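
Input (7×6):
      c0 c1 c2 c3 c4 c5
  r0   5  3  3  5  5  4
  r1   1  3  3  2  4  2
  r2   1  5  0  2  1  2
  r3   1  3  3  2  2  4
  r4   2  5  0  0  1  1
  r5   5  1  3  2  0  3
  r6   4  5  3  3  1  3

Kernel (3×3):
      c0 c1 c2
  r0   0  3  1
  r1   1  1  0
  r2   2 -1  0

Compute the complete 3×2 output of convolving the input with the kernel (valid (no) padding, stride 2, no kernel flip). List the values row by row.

Output[0,0]: The receptive field on the input at this output position is [5 3 3 / 1 3 3 / 1 5 0]. Elementwise product with the kernel and sum: 3·3 + 3·1 + 1·1 + 3·1 + 1·2 + 5·-1.

13 23
18 12
24 9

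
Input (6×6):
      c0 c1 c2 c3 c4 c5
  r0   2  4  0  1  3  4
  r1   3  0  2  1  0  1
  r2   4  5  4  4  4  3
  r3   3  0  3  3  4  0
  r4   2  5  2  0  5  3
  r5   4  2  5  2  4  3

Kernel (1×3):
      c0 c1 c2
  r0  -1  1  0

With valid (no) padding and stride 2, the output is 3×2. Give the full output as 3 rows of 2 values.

2 1
1 0
3 -2

Output[0,0]: The receptive field on the input at this output position is [2 4 0]. Elementwise product with the kernel and sum: 2·-1 + 4·1.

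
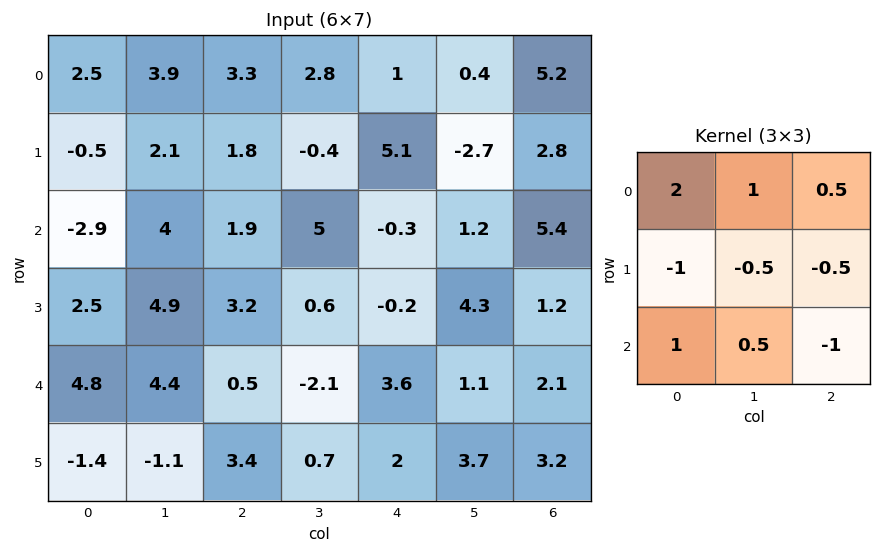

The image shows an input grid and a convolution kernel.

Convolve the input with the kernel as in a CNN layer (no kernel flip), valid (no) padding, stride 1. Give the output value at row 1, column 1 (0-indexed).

4.25

The receptive field on the input at this output position is [2.1 1.8 -0.4 / 4 1.9 5 / 4.9 3.2 0.6]. Elementwise product with the kernel and sum: 2.1·2 + 1.8·1 + -0.4·0.5 + 4·-1 + 1.9·-0.5 + 5·-0.5 + 4.9·1 + 3.2·0.5 + 0.6·-1.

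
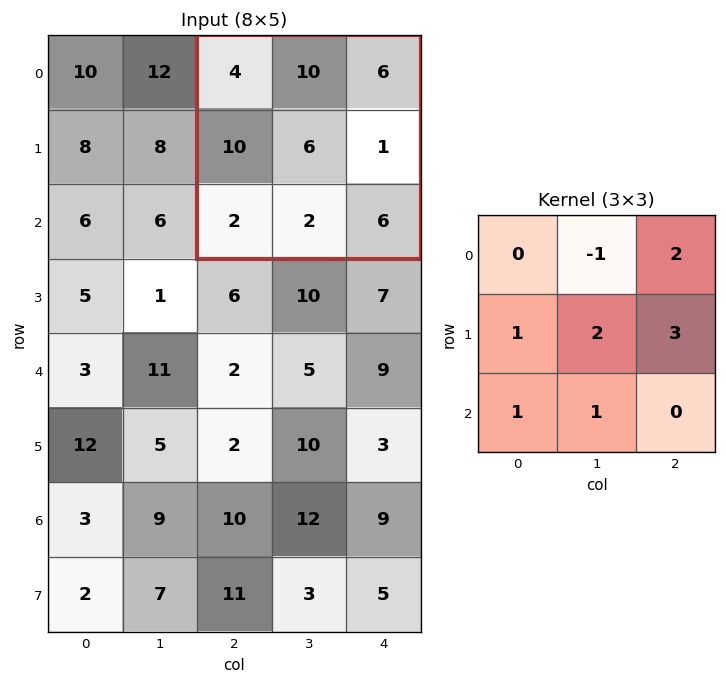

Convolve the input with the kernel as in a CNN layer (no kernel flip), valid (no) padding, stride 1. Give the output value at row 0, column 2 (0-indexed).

31

The receptive field on the input at this output position is [4 10 6 / 10 6 1 / 2 2 6]. Elementwise product with the kernel and sum: 10·-1 + 6·2 + 10·1 + 6·2 + 1·3 + 2·1 + 2·1.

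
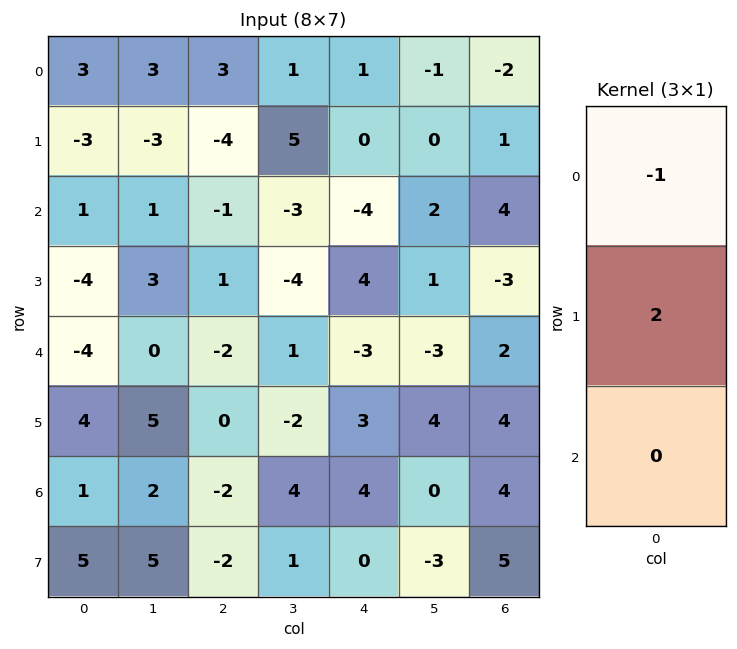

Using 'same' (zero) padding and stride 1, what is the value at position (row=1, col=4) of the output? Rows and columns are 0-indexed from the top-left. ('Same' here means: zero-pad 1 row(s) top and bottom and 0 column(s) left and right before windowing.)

The receptive field on the zero-padded input at this output position is [1 / 0 / -4]. Elementwise product with the kernel and sum: 1·-1 + 0·2.

-1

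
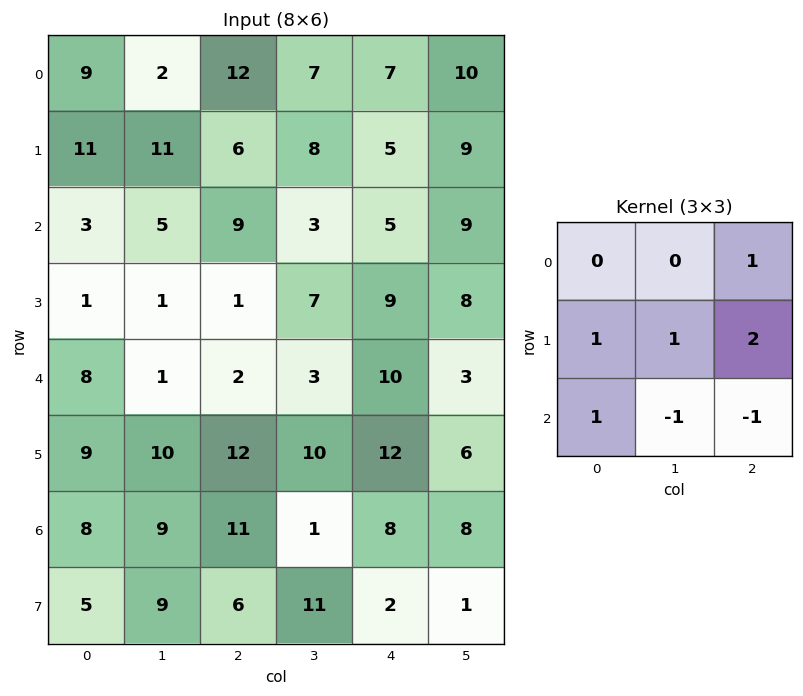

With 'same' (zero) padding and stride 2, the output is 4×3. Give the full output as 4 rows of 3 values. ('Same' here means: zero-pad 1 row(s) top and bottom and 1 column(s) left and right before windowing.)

-9 25 28
22 21 25
-8 4 19
22 24 39

Output[0,0]: The receptive field on the zero-padded input at this output position is [0 0 0 / 0 9 2 / 0 11 11]. Elementwise product with the kernel and sum: 0·1 + 0·1 + 9·1 + 2·2 + 0·1 + 11·-1 + 11·-1.
Output[0,1]: The receptive field on the zero-padded input at this output position is [0 0 0 / 2 12 7 / 11 6 8]. Elementwise product with the kernel and sum: 0·1 + 2·1 + 12·1 + 7·2 + 11·1 + 6·-1 + 8·-1.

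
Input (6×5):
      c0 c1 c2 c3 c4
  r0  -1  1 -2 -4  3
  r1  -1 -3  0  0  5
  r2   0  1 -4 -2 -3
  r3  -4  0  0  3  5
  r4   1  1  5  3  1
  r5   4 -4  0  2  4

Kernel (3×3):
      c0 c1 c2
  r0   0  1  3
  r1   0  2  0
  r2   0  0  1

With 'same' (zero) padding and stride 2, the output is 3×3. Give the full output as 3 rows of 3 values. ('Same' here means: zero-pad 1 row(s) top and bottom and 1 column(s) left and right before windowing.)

Output[0,0]: The receptive field on the zero-padded input at this output position is [0 0 0 / 0 -1 1 / 0 -1 -3]. Elementwise product with the kernel and sum: 0·1 + 0·3 + -1·2 + -3·1.
Output[0,1]: The receptive field on the zero-padded input at this output position is [0 0 0 / 1 -2 -4 / -3 0 0]. Elementwise product with the kernel and sum: 0·1 + 0·3 + -2·2 + 0·1.

-5 -4 6
-10 -5 -1
-6 21 7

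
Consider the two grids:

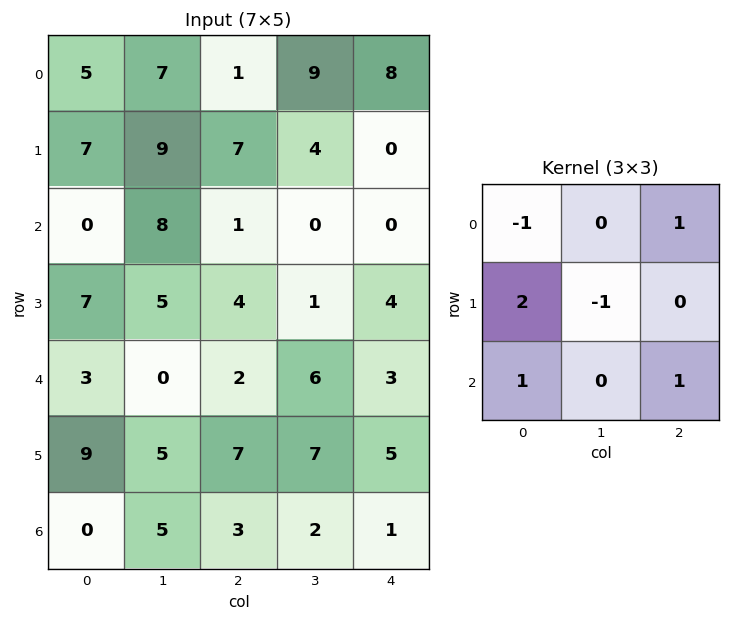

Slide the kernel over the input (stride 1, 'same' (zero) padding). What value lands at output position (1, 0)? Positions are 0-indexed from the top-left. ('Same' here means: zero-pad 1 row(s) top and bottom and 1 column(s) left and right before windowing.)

The receptive field on the zero-padded input at this output position is [0 5 7 / 0 7 9 / 0 0 8]. Elementwise product with the kernel and sum: 0·-1 + 7·1 + 0·2 + 7·-1 + 0·1 + 8·1.

8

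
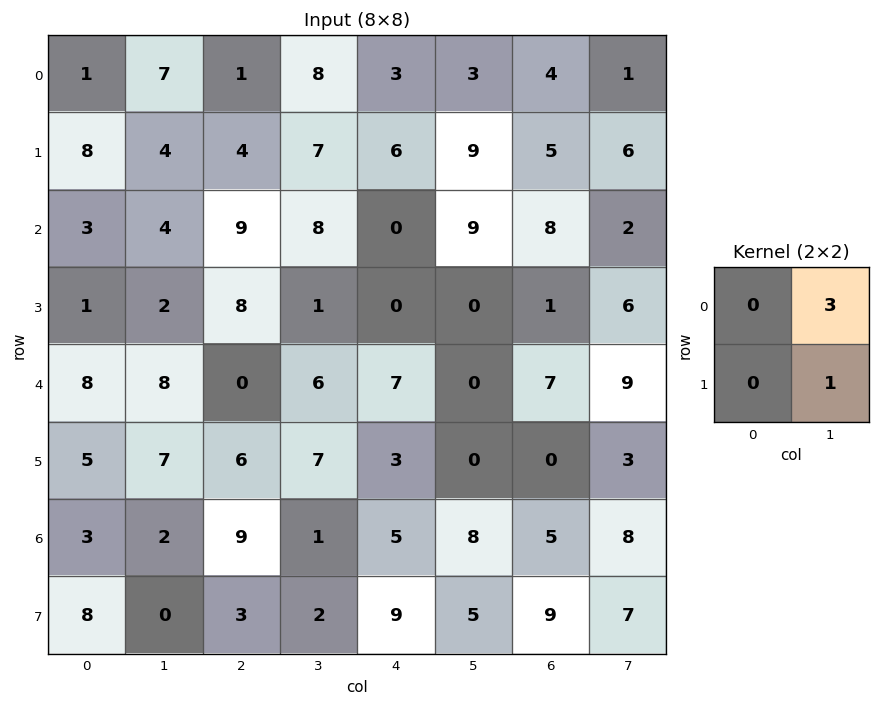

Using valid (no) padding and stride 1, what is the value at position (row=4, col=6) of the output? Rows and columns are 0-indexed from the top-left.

The receptive field on the input at this output position is [7 9 / 0 3]. Elementwise product with the kernel and sum: 9·3 + 3·1.

30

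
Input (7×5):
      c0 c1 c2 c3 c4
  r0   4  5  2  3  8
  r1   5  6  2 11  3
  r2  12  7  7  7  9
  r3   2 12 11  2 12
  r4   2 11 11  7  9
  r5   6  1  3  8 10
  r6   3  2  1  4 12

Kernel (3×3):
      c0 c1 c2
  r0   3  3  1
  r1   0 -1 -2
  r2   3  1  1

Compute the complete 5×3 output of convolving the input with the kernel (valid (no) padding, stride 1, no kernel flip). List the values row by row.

69 35 43
43 63 64
58 85 74
42 60 53
55 65 54

Output[0,0]: The receptive field on the input at this output position is [4 5 2 / 5 6 2 / 12 7 7]. Elementwise product with the kernel and sum: 4·3 + 5·3 + 2·1 + 6·-1 + 2·-2 + 12·3 + 7·1 + 7·1.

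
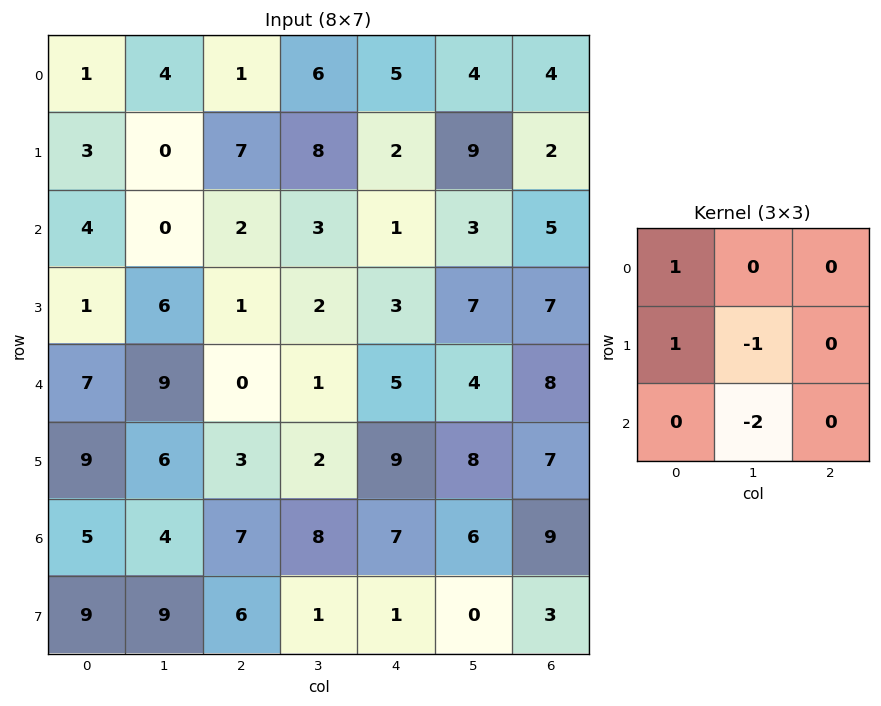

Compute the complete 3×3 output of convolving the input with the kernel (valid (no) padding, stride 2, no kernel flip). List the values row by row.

4 -6 -8
-19 -1 -11
2 -15 -6

Output[0,0]: The receptive field on the input at this output position is [1 4 1 / 3 0 7 / 4 0 2]. Elementwise product with the kernel and sum: 1·1 + 3·1 + 0·-1 + 0·-2.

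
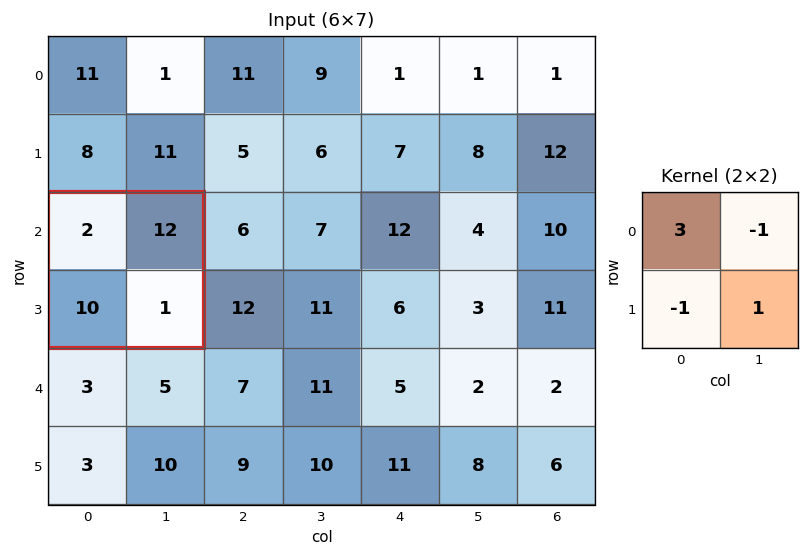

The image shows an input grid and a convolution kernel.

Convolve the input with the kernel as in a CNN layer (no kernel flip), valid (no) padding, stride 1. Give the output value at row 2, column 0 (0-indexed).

-15

The receptive field on the input at this output position is [2 12 / 10 1]. Elementwise product with the kernel and sum: 2·3 + 12·-1 + 10·-1 + 1·1.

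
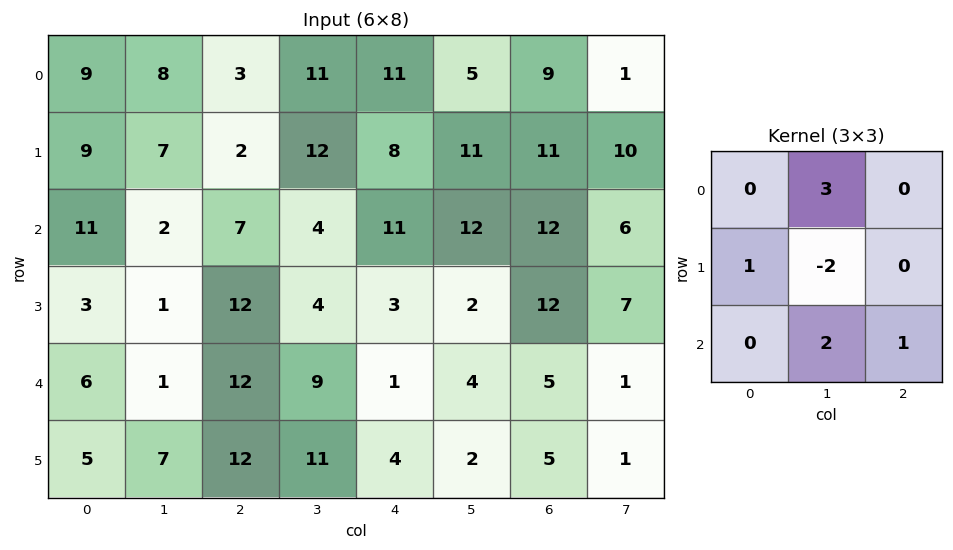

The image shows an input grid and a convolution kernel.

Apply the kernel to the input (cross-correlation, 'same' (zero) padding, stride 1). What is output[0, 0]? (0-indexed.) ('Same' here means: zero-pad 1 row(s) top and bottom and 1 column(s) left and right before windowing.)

7

The receptive field on the zero-padded input at this output position is [0 0 0 / 0 9 8 / 0 9 7]. Elementwise product with the kernel and sum: 0·3 + 0·1 + 9·-2 + 9·2 + 7·1.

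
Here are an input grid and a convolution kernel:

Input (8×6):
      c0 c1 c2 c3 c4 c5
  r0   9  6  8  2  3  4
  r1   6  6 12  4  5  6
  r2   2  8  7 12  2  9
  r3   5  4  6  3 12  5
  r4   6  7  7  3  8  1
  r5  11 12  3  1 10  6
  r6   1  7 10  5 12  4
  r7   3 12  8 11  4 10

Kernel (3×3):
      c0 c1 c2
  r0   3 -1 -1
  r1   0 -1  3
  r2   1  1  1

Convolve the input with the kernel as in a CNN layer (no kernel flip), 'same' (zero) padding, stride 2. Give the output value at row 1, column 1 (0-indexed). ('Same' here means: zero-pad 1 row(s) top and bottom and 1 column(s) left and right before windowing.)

44

The receptive field on the zero-padded input at this output position is [6 12 4 / 8 7 12 / 4 6 3]. Elementwise product with the kernel and sum: 6·3 + 12·-1 + 4·-1 + 7·-1 + 12·3 + 4·1 + 6·1 + 3·1.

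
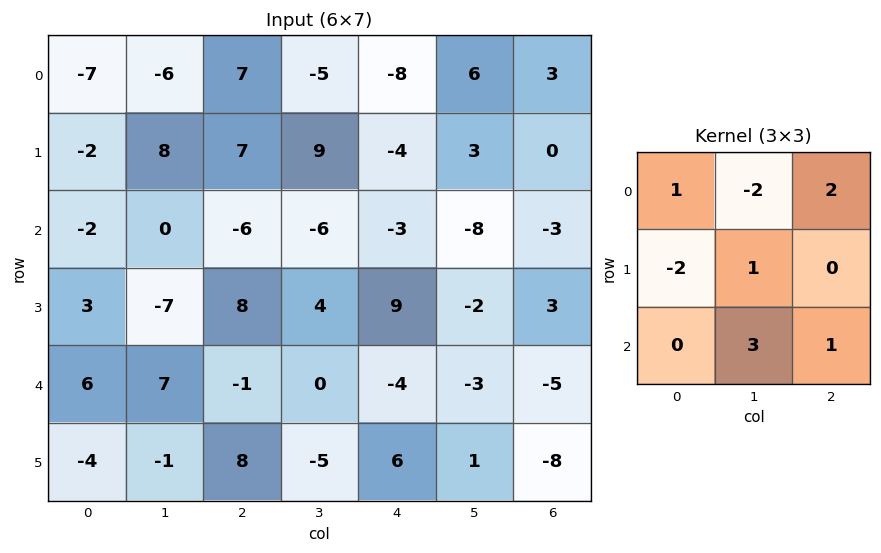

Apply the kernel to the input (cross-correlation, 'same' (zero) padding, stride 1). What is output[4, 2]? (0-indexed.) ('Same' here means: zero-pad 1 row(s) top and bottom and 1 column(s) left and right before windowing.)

-11

The receptive field on the zero-padded input at this output position is [-7 8 4 / 7 -1 0 / -1 8 -5]. Elementwise product with the kernel and sum: -7·1 + 8·-2 + 4·2 + 7·-2 + -1·1 + 8·3 + -5·1.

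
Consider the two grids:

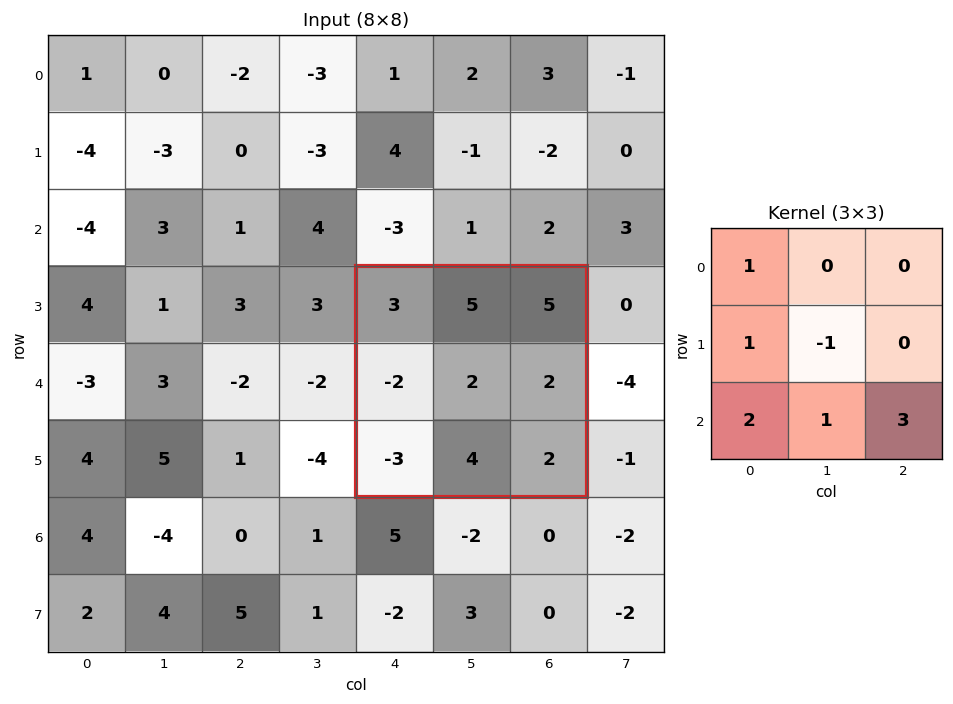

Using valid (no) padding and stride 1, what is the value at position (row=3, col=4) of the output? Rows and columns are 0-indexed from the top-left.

3

The receptive field on the input at this output position is [3 5 5 / -2 2 2 / -3 4 2]. Elementwise product with the kernel and sum: 3·1 + -2·1 + 2·-1 + -3·2 + 4·1 + 2·3.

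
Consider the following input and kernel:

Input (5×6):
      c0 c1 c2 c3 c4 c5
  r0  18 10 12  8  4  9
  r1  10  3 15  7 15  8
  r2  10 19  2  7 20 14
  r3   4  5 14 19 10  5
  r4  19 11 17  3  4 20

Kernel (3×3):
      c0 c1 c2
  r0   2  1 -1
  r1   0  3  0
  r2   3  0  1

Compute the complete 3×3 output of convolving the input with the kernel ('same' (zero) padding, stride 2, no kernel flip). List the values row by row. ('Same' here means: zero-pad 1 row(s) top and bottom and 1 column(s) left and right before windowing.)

Output[0,0]: The receptive field on the zero-padded input at this output position is [0 0 0 / 0 18 10 / 0 10 3]. Elementwise product with the kernel and sum: 0·2 + 0·1 + 0·-1 + 18·3 + 0·3 + 3·1.

57 52 41
42 54 143
56 56 55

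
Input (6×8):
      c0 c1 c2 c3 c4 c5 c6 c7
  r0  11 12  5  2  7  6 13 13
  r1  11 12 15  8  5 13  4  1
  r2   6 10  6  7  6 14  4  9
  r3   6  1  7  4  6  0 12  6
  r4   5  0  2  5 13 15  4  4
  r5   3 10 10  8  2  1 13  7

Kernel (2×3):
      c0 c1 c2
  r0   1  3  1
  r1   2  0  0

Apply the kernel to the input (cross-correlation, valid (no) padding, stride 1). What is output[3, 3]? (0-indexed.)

32

The receptive field on the input at this output position is [4 6 0 / 5 13 15]. Elementwise product with the kernel and sum: 4·1 + 6·3 + 0·1 + 5·2.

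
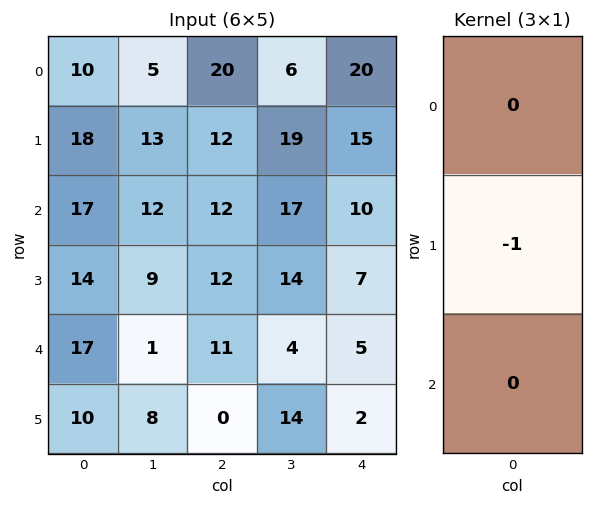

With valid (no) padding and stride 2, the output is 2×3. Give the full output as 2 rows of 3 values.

-18 -12 -15
-14 -12 -7

Output[0,0]: The receptive field on the input at this output position is [10 / 18 / 17]. Elementwise product with the kernel and sum: 18·-1.
Output[0,1]: The receptive field on the input at this output position is [20 / 12 / 12]. Elementwise product with the kernel and sum: 12·-1.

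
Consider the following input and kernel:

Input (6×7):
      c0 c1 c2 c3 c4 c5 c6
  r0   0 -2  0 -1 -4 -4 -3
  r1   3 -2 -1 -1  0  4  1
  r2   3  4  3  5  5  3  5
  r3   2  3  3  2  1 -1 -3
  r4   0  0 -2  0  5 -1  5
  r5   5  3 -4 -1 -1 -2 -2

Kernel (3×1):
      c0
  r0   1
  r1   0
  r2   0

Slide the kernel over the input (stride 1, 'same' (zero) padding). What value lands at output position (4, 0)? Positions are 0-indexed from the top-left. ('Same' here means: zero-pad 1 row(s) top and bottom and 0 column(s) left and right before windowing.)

The receptive field on the zero-padded input at this output position is [2 / 0 / 5]. Elementwise product with the kernel and sum: 2·1.

2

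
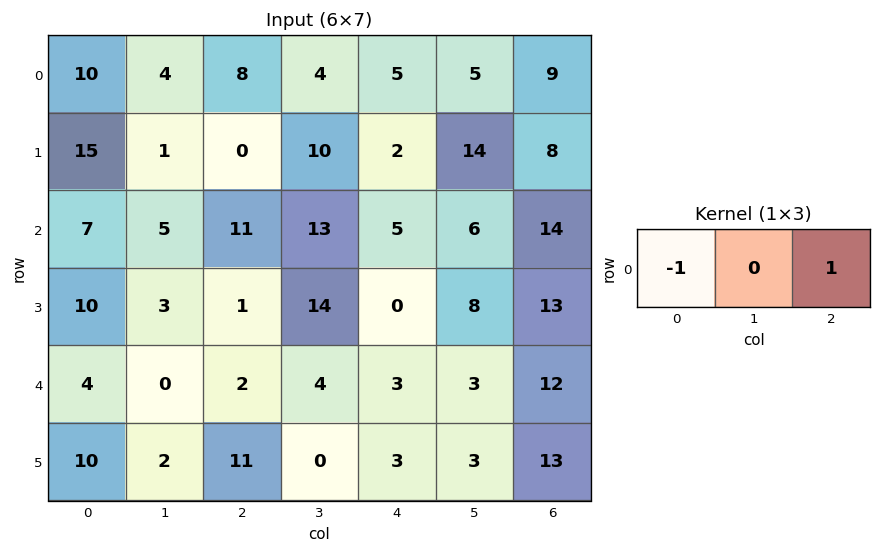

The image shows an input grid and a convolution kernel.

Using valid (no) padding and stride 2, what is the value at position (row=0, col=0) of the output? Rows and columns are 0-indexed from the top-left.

The receptive field on the input at this output position is [10 4 8]. Elementwise product with the kernel and sum: 10·-1 + 8·1.

-2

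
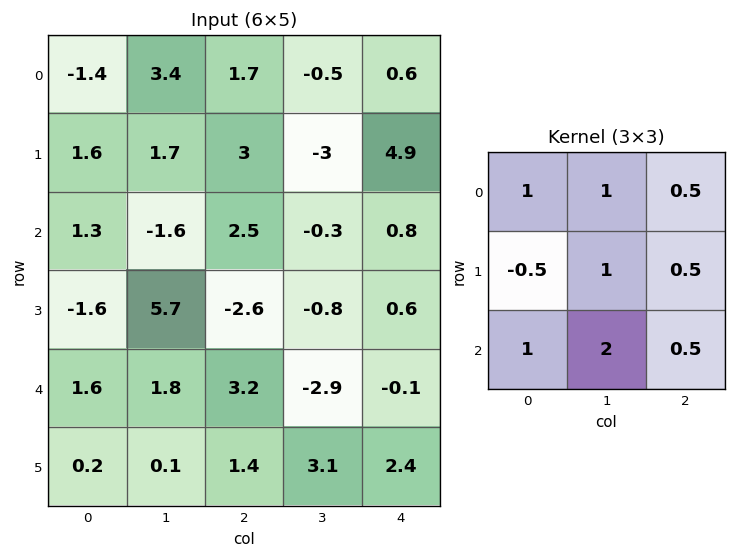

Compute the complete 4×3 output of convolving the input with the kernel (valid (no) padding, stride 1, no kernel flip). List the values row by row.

Output[0,0]: The receptive field on the input at this output position is [-1.4 3.4 1.7 / 1.6 1.7 3 / 1.3 -1.6 2.5]. Elementwise product with the kernel and sum: -1.4·1 + 3.4·1 + 1.7·0.5 + 1.6·-0.5 + 1.7·1 + 3·0.5 + 1.3·1 + -1.6·2 + 2.5·0.5.
Output[0,1]: The receptive field on the input at this output position is [3.4 1.7 -0.5 / 1.7 3 -3 / -1.6 2.5 -0.3]. Elementwise product with the kernel and sum: 3.4·1 + 1.7·1 + -0.5·0.5 + 1.7·-0.5 + 3·1 + -3·0.5 + -1.6·1 + 2.5·2 + -0.3·0.5.

4.6 8.75 1.75
12.3 6.45 -2.6
12.95 1.65 0.75
6.5 8 1.15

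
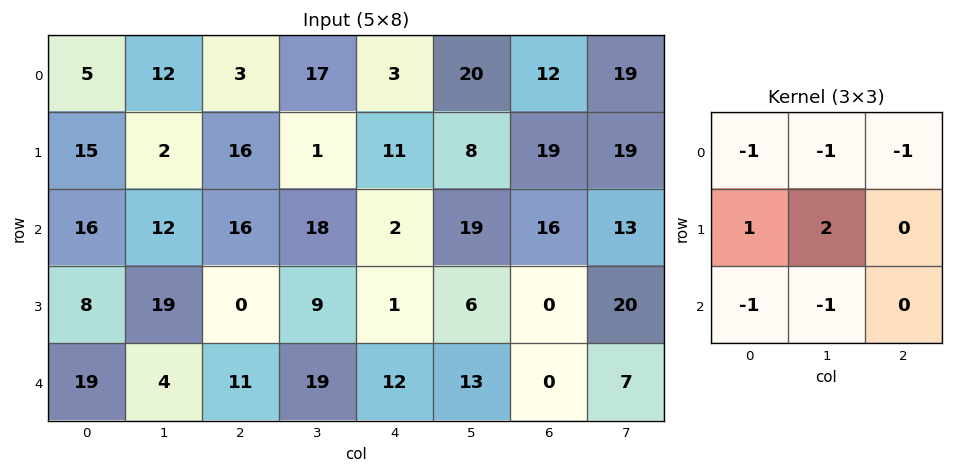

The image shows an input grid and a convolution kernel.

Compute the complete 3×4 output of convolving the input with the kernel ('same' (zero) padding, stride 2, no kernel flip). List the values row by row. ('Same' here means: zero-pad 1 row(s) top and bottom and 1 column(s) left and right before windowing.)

-5 0 11 17
7 6 -8 -1
11 -2 27 -13

Output[0,0]: The receptive field on the zero-padded input at this output position is [0 0 0 / 0 5 12 / 0 15 2]. Elementwise product with the kernel and sum: 0·-1 + 0·-1 + 0·-1 + 0·1 + 5·2 + 0·-1 + 15·-1.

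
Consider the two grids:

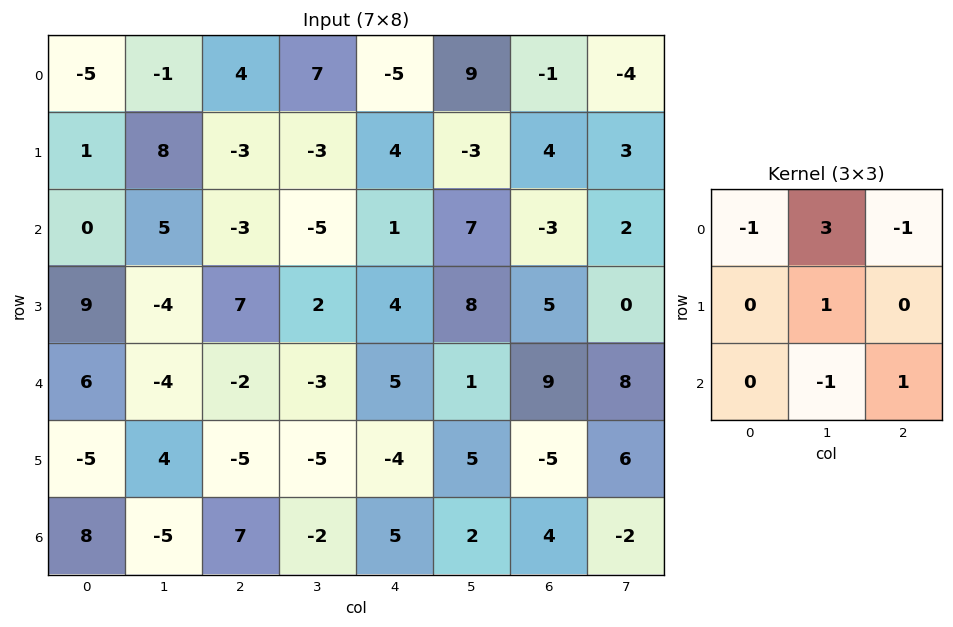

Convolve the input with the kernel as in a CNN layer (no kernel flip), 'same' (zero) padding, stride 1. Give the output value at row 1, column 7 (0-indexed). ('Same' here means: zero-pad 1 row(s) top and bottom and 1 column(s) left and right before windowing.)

The receptive field on the zero-padded input at this output position is [-1 -4 0 / 4 3 0 / -3 2 0]. Elementwise product with the kernel and sum: -1·-1 + -4·3 + 0·-1 + 3·1 + 2·-1 + 0·1.

-10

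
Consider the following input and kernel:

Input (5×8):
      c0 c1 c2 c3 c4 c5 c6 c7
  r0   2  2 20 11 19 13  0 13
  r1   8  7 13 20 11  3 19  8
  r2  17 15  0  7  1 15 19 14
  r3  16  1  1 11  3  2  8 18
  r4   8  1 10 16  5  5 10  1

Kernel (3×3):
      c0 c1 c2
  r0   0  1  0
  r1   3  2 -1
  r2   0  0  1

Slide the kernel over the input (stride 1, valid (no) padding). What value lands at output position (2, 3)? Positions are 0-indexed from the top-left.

The receptive field on the input at this output position is [7 1 15 / 11 3 2 / 16 5 5]. Elementwise product with the kernel and sum: 1·1 + 11·3 + 3·2 + 2·-1 + 5·1.

43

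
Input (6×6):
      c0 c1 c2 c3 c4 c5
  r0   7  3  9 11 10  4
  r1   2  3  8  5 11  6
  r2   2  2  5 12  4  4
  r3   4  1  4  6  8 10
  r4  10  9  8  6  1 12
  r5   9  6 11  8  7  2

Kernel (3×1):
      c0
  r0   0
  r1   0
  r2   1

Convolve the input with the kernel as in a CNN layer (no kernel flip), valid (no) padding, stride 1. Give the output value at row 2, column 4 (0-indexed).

1

The receptive field on the input at this output position is [4 / 8 / 1]. Elementwise product with the kernel and sum: 1·1.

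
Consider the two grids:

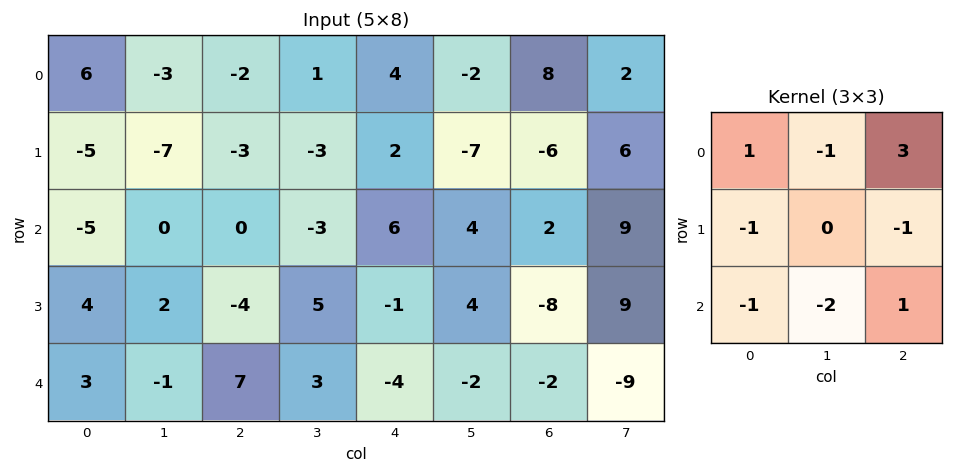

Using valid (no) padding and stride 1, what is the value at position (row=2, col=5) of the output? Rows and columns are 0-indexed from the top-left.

The receptive field on the input at this output position is [4 2 9 / 4 -8 9 / -2 -2 -9]. Elementwise product with the kernel and sum: 4·1 + 2·-1 + 9·3 + 4·-1 + 9·-1 + -2·-1 + -2·-2 + -9·1.

13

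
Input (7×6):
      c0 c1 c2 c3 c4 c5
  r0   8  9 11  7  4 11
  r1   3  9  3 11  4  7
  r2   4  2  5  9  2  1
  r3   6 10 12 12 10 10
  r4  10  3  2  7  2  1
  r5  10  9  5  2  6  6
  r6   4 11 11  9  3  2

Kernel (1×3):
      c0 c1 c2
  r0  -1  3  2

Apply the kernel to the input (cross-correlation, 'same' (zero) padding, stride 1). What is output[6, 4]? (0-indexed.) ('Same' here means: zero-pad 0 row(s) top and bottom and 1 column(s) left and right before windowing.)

The receptive field on the zero-padded input at this output position is [9 3 2]. Elementwise product with the kernel and sum: 9·-1 + 3·3 + 2·2.

4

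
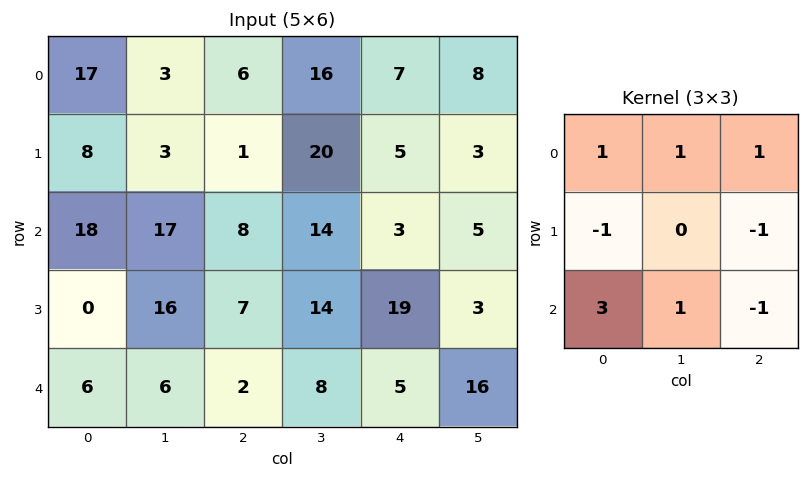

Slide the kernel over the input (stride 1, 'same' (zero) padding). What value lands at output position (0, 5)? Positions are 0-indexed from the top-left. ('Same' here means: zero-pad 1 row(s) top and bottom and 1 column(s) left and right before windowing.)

The receptive field on the zero-padded input at this output position is [0 0 0 / 7 8 0 / 5 3 0]. Elementwise product with the kernel and sum: 0·1 + 0·1 + 0·1 + 7·-1 + 0·-1 + 5·3 + 3·1 + 0·-1.

11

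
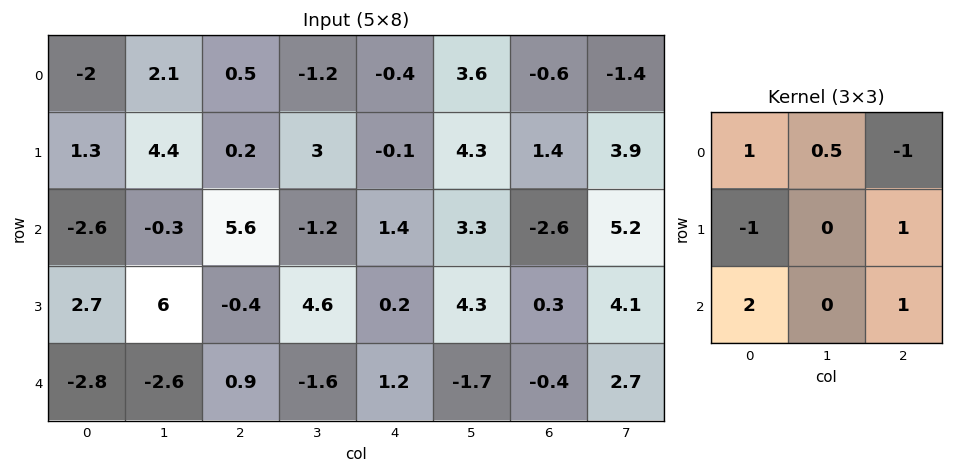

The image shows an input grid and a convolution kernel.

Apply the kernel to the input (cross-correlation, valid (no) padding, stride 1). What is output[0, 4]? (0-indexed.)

The receptive field on the input at this output position is [-0.4 3.6 -0.6 / -0.1 4.3 1.4 / 1.4 3.3 -2.6]. Elementwise product with the kernel and sum: -0.4·1 + 3.6·0.5 + -0.6·-1 + -0.1·-1 + 1.4·1 + 1.4·2 + -2.6·1.

3.7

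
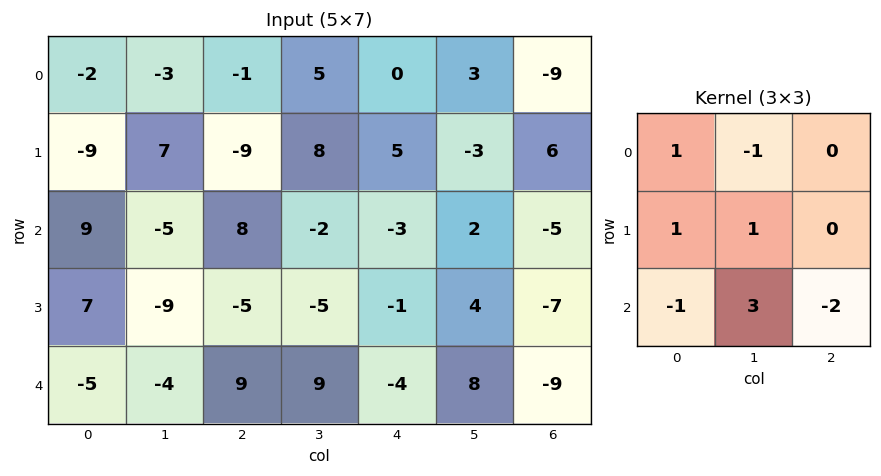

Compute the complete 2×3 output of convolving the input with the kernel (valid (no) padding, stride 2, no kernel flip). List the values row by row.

-41 -15 18
-13 26 44

Output[0,0]: The receptive field on the input at this output position is [-2 -3 -1 / -9 7 -9 / 9 -5 8]. Elementwise product with the kernel and sum: -2·1 + -3·-1 + -9·1 + 7·1 + 9·-1 + -5·3 + 8·-2.
Output[0,1]: The receptive field on the input at this output position is [-1 5 0 / -9 8 5 / 8 -2 -3]. Elementwise product with the kernel and sum: -1·1 + 5·-1 + -9·1 + 8·1 + 8·-1 + -2·3 + -3·-2.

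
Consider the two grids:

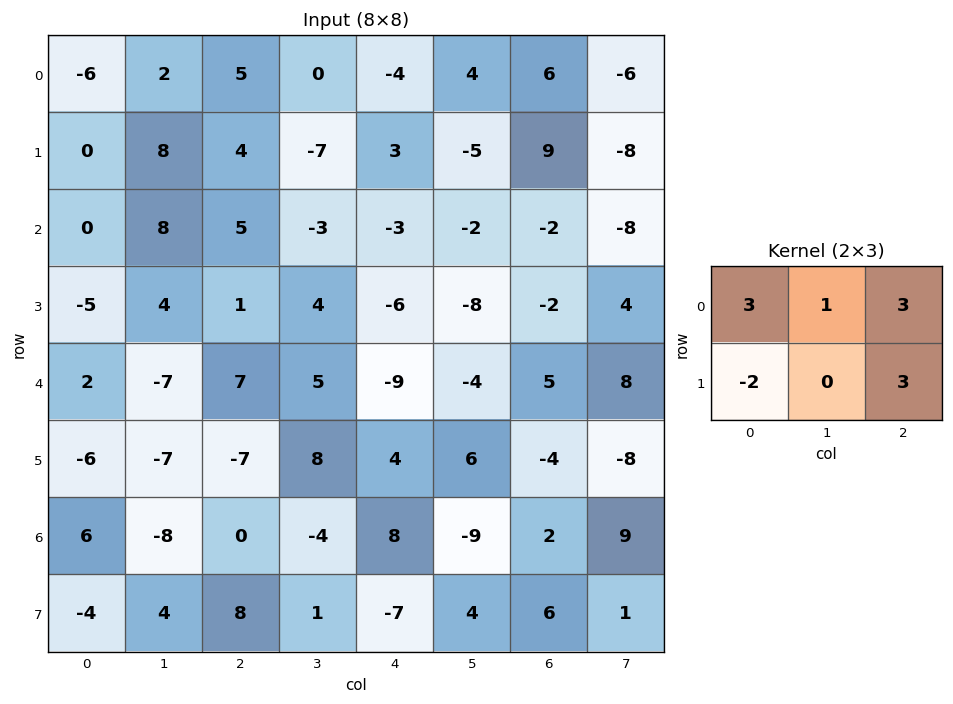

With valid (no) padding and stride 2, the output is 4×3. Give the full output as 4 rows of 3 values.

11 4 31
36 -17 -11
11 25 -36
42 -17 53

Output[0,0]: The receptive field on the input at this output position is [-6 2 5 / 0 8 4]. Elementwise product with the kernel and sum: -6·3 + 2·1 + 5·3 + 0·-2 + 4·3.
Output[0,1]: The receptive field on the input at this output position is [5 0 -4 / 4 -7 3]. Elementwise product with the kernel and sum: 5·3 + 0·1 + -4·3 + 4·-2 + 3·3.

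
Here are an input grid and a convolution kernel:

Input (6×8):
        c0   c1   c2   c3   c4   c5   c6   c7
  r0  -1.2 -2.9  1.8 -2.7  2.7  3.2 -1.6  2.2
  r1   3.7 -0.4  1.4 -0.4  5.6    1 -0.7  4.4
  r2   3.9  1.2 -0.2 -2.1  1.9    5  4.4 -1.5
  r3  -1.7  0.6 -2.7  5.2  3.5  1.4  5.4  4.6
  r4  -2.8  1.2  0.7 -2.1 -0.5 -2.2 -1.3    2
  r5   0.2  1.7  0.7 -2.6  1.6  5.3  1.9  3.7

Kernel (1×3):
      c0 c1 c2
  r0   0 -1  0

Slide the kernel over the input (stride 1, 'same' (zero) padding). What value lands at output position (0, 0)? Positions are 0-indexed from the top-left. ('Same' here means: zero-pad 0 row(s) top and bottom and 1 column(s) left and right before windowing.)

The receptive field on the zero-padded input at this output position is [0 -1.2 -2.9]. Elementwise product with the kernel and sum: -1.2·-1.

1.2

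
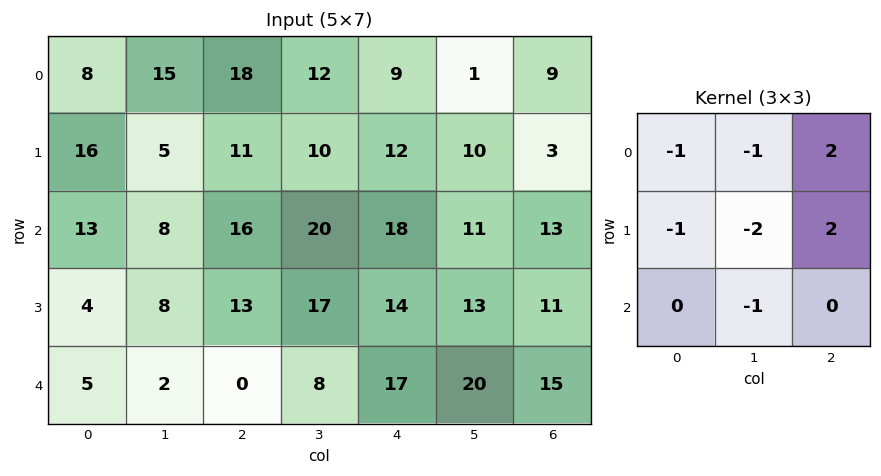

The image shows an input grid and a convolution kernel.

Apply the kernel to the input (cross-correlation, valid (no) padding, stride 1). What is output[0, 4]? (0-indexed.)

The receptive field on the input at this output position is [9 1 9 / 12 10 3 / 18 11 13]. Elementwise product with the kernel and sum: 9·-1 + 1·-1 + 9·2 + 12·-1 + 10·-2 + 3·2 + 11·-1.

-29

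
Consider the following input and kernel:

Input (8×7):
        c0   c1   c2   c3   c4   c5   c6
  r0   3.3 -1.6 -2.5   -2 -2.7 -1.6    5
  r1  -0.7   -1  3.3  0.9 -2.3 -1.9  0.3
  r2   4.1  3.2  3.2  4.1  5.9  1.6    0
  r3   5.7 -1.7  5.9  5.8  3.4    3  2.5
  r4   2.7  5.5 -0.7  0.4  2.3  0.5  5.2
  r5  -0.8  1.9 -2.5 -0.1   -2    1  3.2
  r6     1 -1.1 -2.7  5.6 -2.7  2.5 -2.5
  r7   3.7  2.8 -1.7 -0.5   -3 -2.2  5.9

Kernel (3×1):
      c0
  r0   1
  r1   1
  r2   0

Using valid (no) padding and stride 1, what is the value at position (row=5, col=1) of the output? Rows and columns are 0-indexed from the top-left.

The receptive field on the input at this output position is [1.9 / -1.1 / 2.8]. Elementwise product with the kernel and sum: 1.9·1 + -1.1·1.

0.8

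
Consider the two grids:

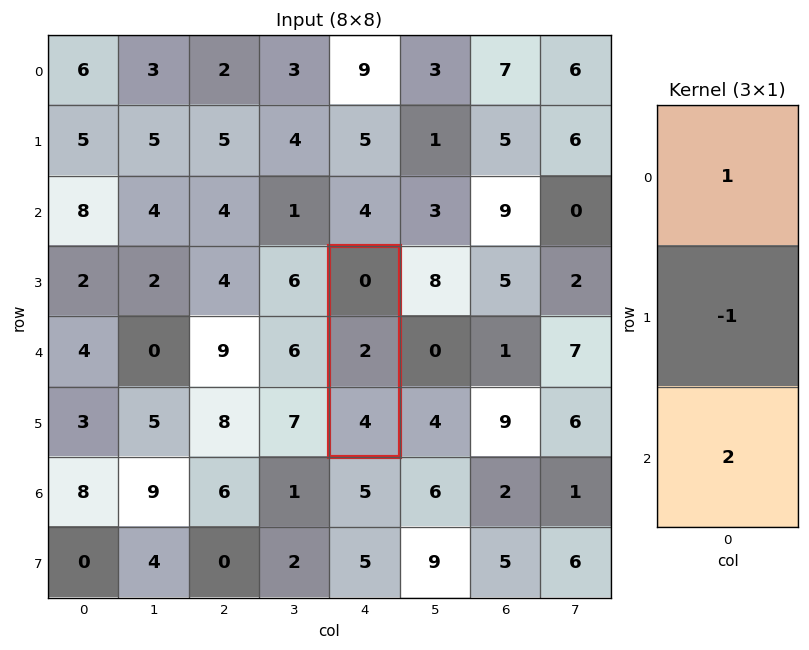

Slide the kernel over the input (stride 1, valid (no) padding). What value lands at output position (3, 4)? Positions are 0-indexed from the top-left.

6

The receptive field on the input at this output position is [0 / 2 / 4]. Elementwise product with the kernel and sum: 0·1 + 2·-1 + 4·2.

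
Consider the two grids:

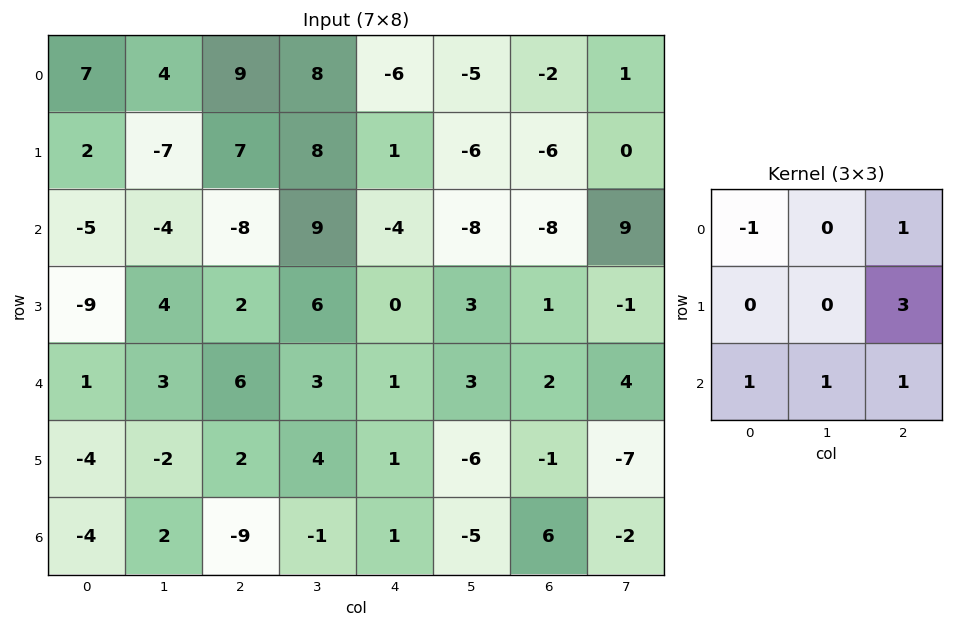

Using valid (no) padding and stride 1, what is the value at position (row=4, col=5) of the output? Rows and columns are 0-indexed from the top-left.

The receptive field on the input at this output position is [3 2 4 / -6 -1 -7 / -5 6 -2]. Elementwise product with the kernel and sum: 3·-1 + 4·1 + -7·3 + -5·1 + 6·1 + -2·1.

-21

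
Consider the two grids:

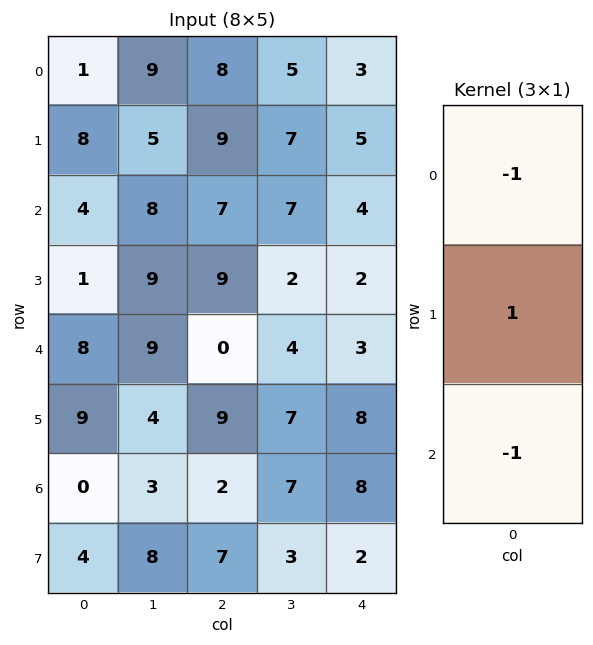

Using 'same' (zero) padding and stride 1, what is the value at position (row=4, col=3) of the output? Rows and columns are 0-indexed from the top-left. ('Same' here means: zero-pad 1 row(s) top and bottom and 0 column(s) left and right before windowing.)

The receptive field on the zero-padded input at this output position is [2 / 4 / 7]. Elementwise product with the kernel and sum: 2·-1 + 4·1 + 7·-1.

-5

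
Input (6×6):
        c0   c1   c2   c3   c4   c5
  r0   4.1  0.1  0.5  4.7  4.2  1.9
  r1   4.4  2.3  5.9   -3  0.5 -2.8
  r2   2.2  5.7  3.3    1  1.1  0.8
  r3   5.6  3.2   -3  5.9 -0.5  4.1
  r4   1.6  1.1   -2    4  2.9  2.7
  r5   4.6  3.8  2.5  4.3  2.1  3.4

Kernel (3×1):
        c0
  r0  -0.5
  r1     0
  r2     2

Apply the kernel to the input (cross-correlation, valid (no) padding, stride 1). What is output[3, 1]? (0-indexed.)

The receptive field on the input at this output position is [3.2 / 1.1 / 3.8]. Elementwise product with the kernel and sum: 3.2·-0.5 + 3.8·2.

6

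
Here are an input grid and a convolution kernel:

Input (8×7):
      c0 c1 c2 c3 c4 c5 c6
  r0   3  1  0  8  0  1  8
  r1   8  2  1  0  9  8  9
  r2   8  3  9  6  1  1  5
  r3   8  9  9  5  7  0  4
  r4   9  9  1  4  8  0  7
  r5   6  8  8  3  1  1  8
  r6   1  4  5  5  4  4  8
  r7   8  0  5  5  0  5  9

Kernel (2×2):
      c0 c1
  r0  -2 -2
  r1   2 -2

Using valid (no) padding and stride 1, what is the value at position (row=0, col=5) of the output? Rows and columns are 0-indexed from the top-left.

The receptive field on the input at this output position is [1 8 / 8 9]. Elementwise product with the kernel and sum: 1·-2 + 8·-2 + 8·2 + 9·-2.

-20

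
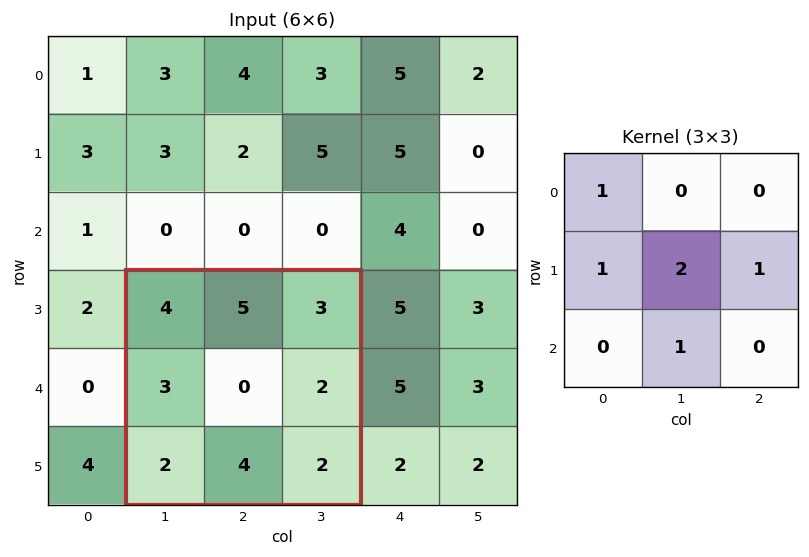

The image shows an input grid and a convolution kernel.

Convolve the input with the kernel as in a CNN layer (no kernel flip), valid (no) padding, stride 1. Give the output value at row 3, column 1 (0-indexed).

13

The receptive field on the input at this output position is [4 5 3 / 3 0 2 / 2 4 2]. Elementwise product with the kernel and sum: 4·1 + 3·1 + 0·2 + 2·1 + 4·1.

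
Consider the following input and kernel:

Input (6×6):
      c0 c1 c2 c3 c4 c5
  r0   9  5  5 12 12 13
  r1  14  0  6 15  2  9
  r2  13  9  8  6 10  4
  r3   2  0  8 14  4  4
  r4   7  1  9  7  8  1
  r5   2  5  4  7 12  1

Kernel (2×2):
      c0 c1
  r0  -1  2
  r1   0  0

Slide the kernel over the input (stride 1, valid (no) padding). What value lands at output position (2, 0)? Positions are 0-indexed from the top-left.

5

The receptive field on the input at this output position is [13 9 / 2 0]. Elementwise product with the kernel and sum: 13·-1 + 9·2.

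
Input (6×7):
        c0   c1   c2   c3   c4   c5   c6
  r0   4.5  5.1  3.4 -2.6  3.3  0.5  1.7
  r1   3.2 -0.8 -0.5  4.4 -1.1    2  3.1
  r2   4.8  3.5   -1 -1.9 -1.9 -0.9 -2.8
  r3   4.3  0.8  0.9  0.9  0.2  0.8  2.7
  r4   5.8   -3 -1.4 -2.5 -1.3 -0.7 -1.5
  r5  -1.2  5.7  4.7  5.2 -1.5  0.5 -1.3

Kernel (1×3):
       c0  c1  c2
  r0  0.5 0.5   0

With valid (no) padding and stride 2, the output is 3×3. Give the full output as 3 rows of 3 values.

4.8 0.4 1.9
4.15 -1.45 -1.4
1.4 -1.95 -1

Output[0,0]: The receptive field on the input at this output position is [4.5 5.1 3.4]. Elementwise product with the kernel and sum: 4.5·0.5 + 5.1·0.5.
Output[0,1]: The receptive field on the input at this output position is [3.4 -2.6 3.3]. Elementwise product with the kernel and sum: 3.4·0.5 + -2.6·0.5.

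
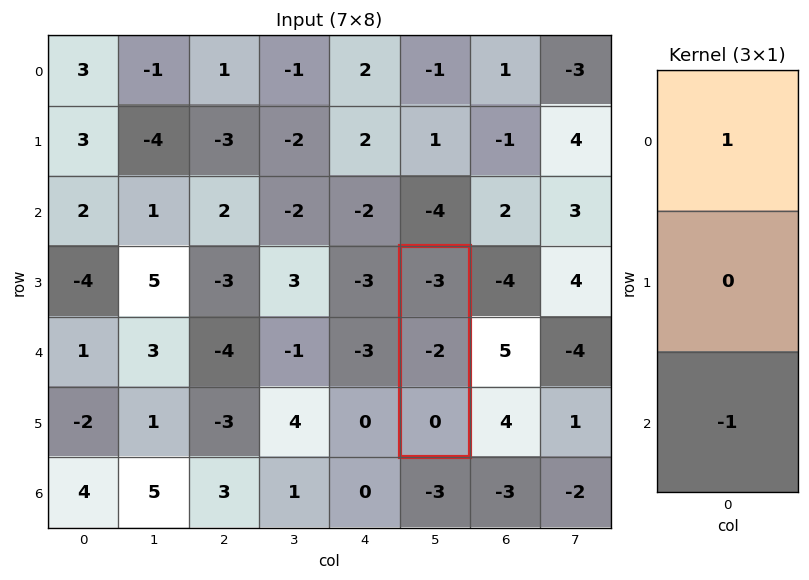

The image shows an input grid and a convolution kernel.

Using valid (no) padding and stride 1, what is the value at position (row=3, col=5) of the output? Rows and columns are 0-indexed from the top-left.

-3

The receptive field on the input at this output position is [-3 / -2 / 0]. Elementwise product with the kernel and sum: -3·1 + 0·-1.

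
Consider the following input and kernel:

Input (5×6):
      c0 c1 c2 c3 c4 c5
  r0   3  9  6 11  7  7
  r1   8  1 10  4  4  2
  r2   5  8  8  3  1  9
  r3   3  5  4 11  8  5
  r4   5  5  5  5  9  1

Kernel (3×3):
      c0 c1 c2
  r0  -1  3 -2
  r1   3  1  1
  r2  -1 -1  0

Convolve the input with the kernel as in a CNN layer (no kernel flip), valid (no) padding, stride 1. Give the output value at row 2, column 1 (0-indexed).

30

The receptive field on the input at this output position is [8 8 3 / 5 4 11 / 5 5 5]. Elementwise product with the kernel and sum: 8·-1 + 8·3 + 3·-2 + 5·3 + 4·1 + 11·1 + 5·-1 + 5·-1.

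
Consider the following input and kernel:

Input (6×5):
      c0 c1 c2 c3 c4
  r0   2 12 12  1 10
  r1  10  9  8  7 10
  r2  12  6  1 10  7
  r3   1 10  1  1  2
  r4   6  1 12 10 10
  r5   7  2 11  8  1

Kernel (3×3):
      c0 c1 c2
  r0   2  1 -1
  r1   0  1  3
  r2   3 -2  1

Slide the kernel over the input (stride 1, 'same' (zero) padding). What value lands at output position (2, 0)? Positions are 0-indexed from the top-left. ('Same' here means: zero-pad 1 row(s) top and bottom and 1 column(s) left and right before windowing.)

The receptive field on the zero-padded input at this output position is [0 10 9 / 0 12 6 / 0 1 10]. Elementwise product with the kernel and sum: 0·2 + 10·1 + 9·-1 + 12·1 + 6·3 + 0·3 + 1·-2 + 10·1.

39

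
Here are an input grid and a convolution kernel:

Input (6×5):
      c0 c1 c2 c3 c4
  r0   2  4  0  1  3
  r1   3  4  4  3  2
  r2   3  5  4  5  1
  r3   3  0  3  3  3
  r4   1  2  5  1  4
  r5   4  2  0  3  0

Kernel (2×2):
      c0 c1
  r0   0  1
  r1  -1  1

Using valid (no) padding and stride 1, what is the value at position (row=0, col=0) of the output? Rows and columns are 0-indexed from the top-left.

5

The receptive field on the input at this output position is [2 4 / 3 4]. Elementwise product with the kernel and sum: 4·1 + 3·-1 + 4·1.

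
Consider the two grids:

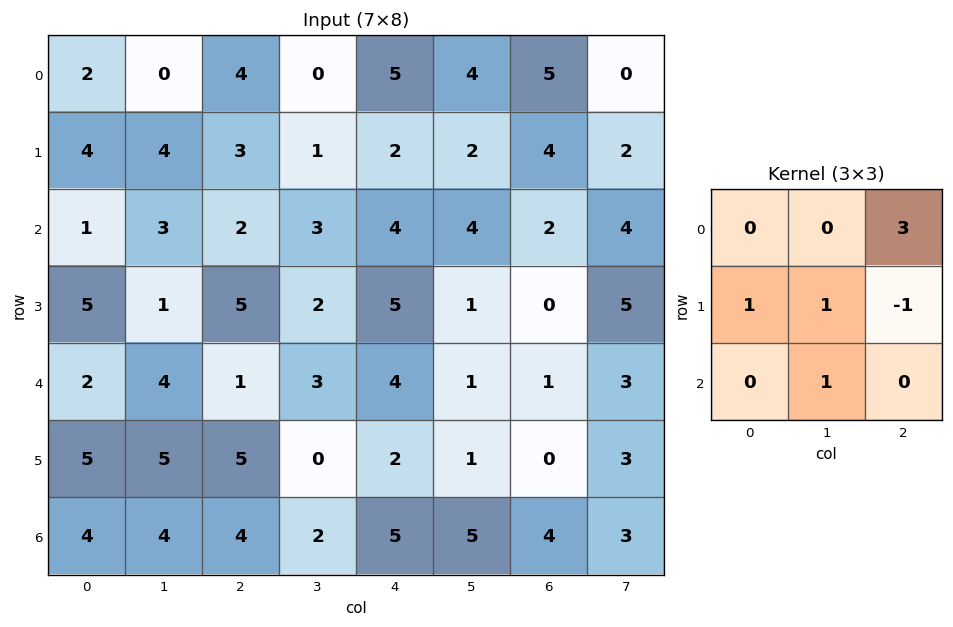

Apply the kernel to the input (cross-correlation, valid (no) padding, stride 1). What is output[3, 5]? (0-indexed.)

The receptive field on the input at this output position is [1 0 5 / 1 1 3 / 1 0 3]. Elementwise product with the kernel and sum: 5·3 + 1·1 + 1·1 + 3·-1 + 0·1.

14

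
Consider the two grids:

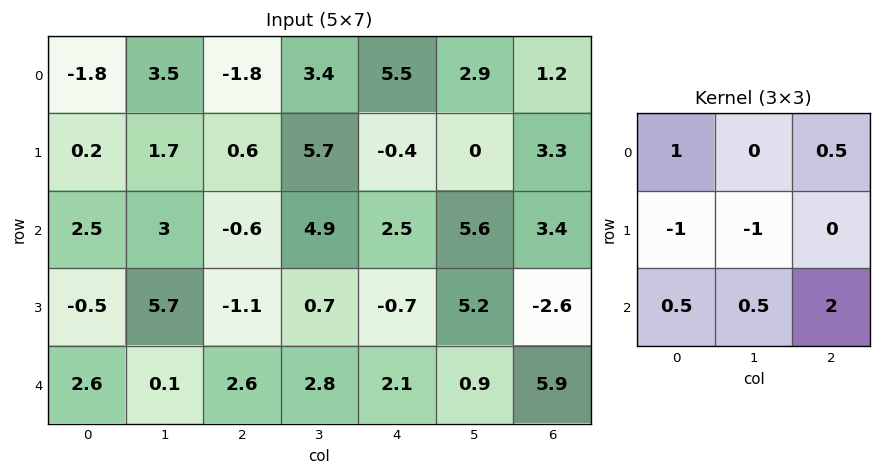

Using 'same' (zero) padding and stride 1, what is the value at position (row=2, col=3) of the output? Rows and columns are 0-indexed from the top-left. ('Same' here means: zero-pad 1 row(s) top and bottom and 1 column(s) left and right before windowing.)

-5.5

The receptive field on the zero-padded input at this output position is [0.6 5.7 -0.4 / -0.6 4.9 2.5 / -1.1 0.7 -0.7]. Elementwise product with the kernel and sum: 0.6·1 + -0.4·0.5 + -0.6·-1 + 4.9·-1 + -1.1·0.5 + 0.7·0.5 + -0.7·2.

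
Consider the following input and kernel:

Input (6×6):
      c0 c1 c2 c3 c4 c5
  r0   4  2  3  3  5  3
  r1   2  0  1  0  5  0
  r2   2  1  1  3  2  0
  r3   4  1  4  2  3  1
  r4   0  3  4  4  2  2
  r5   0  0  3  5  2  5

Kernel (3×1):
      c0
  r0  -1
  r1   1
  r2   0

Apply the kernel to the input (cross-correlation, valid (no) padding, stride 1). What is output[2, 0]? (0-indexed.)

2

The receptive field on the input at this output position is [2 / 4 / 0]. Elementwise product with the kernel and sum: 2·-1 + 4·1.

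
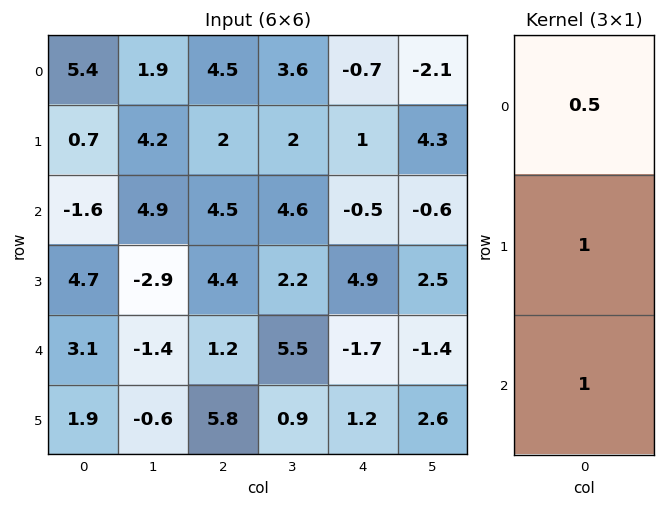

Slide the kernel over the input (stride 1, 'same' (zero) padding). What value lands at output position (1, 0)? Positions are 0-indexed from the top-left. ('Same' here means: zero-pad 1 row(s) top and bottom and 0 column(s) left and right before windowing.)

1.8

The receptive field on the zero-padded input at this output position is [5.4 / 0.7 / -1.6]. Elementwise product with the kernel and sum: 5.4·0.5 + 0.7·1 + -1.6·1.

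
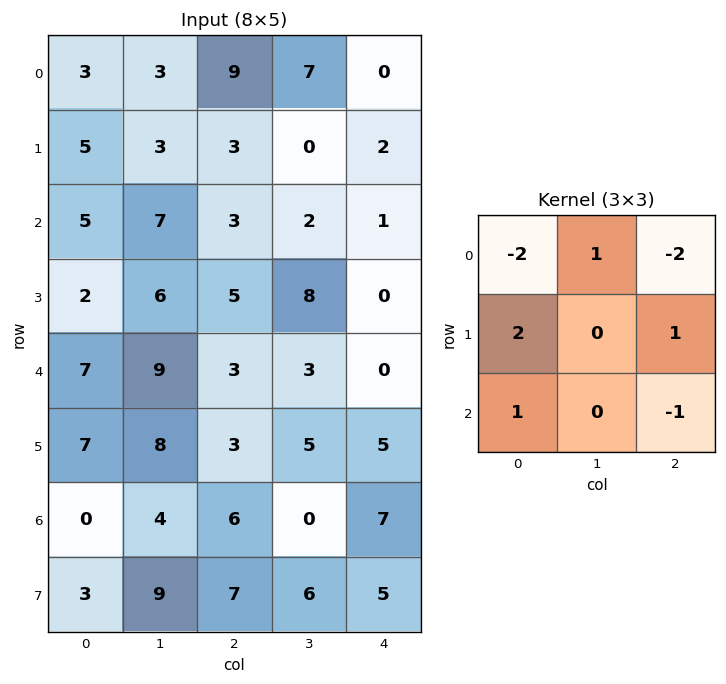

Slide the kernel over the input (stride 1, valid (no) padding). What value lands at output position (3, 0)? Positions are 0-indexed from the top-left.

13

The receptive field on the input at this output position is [2 6 5 / 7 9 3 / 7 8 3]. Elementwise product with the kernel and sum: 2·-2 + 6·1 + 5·-2 + 7·2 + 3·1 + 7·1 + 3·-1.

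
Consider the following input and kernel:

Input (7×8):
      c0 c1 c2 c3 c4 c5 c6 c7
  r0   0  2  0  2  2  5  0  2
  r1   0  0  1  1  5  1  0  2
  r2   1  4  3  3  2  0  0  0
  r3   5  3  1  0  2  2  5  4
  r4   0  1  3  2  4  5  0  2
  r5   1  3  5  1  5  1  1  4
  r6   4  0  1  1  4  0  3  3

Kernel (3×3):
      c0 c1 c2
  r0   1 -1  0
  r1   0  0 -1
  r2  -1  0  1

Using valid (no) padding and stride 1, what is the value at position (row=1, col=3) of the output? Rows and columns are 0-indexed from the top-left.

-2

The receptive field on the input at this output position is [1 5 1 / 3 2 0 / 0 2 2]. Elementwise product with the kernel and sum: 1·1 + 5·-1 + 0·-1 + 0·-1 + 2·1.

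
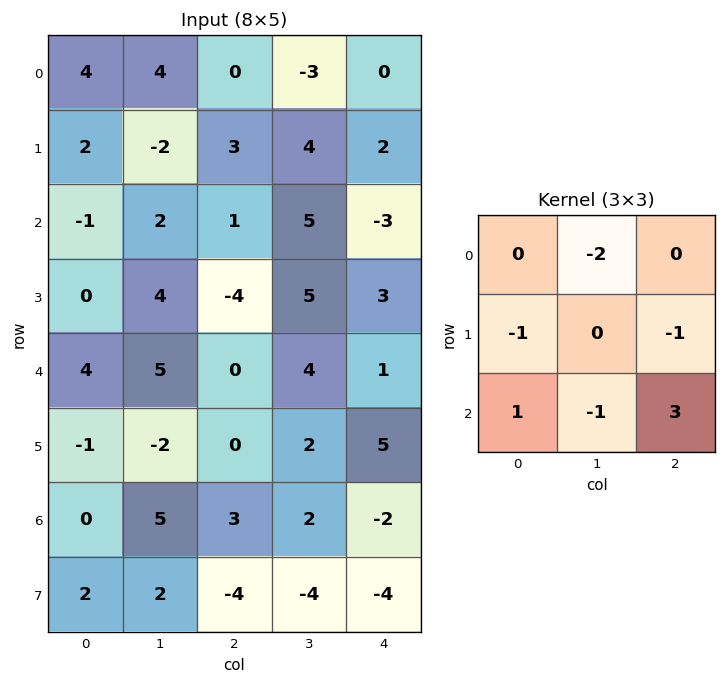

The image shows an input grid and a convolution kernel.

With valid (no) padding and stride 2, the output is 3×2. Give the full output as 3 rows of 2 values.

Output[0,0]: The receptive field on the input at this output position is [4 4 0 / 2 -2 3 / -1 2 1]. Elementwise product with the kernel and sum: 4·-2 + 2·-1 + 3·-1 + -1·1 + 2·-1 + 1·3.

-13 -12
-1 -10
-5 -18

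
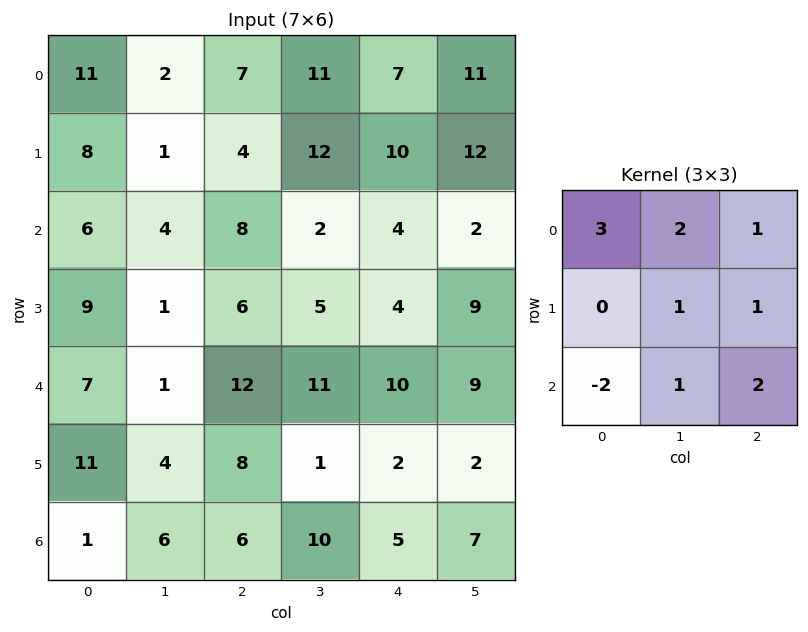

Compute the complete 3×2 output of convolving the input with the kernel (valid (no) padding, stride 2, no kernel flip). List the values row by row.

Output[0,0]: The receptive field on the input at this output position is [11 2 7 / 8 1 4 / 6 4 8]. Elementwise product with the kernel and sum: 11·3 + 2·2 + 7·1 + 1·1 + 4·1 + 6·-2 + 4·1 + 8·2.

57 66
52 48
63 79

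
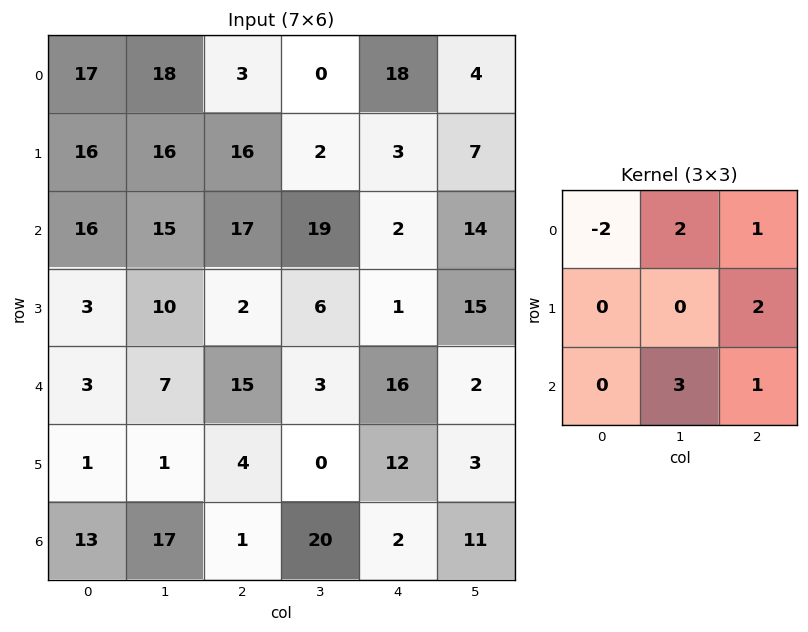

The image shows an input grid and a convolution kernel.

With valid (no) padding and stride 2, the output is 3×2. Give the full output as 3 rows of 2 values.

99 77
55 33
83 78

Output[0,0]: The receptive field on the input at this output position is [17 18 3 / 16 16 16 / 16 15 17]. Elementwise product with the kernel and sum: 17·-2 + 18·2 + 3·1 + 16·2 + 15·3 + 17·1.
Output[0,1]: The receptive field on the input at this output position is [3 0 18 / 16 2 3 / 17 19 2]. Elementwise product with the kernel and sum: 3·-2 + 0·2 + 18·1 + 3·2 + 19·3 + 2·1.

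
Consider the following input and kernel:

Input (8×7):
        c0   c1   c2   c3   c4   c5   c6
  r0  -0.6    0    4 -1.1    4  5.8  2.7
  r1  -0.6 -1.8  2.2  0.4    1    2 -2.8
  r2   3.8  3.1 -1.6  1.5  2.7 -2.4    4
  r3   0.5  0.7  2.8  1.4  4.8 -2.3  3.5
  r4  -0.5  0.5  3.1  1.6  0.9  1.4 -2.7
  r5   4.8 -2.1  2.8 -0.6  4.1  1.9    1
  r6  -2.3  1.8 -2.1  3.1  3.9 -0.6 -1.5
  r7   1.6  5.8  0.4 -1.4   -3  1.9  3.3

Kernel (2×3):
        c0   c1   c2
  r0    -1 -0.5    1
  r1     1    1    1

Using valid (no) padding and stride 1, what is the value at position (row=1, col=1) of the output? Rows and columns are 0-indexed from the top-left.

The receptive field on the input at this output position is [-1.8 2.2 0.4 / 3.1 -1.6 1.5]. Elementwise product with the kernel and sum: -1.8·-1 + 2.2·-0.5 + 0.4·1 + 3.1·1 + -1.6·1 + 1.5·1.

4.1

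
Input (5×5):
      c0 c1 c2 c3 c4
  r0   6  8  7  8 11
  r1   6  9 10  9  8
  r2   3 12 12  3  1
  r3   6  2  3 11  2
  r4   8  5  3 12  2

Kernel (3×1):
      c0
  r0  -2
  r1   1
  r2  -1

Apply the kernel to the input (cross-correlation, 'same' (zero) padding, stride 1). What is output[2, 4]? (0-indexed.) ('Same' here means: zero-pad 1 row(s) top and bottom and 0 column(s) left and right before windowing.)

The receptive field on the zero-padded input at this output position is [8 / 1 / 2]. Elementwise product with the kernel and sum: 8·-2 + 1·1 + 2·-1.

-17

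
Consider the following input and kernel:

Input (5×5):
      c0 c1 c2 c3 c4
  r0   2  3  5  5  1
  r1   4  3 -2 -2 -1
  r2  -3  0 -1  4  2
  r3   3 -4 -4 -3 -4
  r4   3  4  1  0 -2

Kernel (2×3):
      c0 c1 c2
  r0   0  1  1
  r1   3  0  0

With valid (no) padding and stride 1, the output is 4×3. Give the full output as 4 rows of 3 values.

Output[0,0]: The receptive field on the input at this output position is [2 3 5 / 4 3 -2]. Elementwise product with the kernel and sum: 3·1 + 5·1 + 4·3.
Output[0,1]: The receptive field on the input at this output position is [3 5 5 / 3 -2 -2]. Elementwise product with the kernel and sum: 5·1 + 5·1 + 3·3.

20 19 0
-8 -4 -6
8 -9 -6
1 5 -4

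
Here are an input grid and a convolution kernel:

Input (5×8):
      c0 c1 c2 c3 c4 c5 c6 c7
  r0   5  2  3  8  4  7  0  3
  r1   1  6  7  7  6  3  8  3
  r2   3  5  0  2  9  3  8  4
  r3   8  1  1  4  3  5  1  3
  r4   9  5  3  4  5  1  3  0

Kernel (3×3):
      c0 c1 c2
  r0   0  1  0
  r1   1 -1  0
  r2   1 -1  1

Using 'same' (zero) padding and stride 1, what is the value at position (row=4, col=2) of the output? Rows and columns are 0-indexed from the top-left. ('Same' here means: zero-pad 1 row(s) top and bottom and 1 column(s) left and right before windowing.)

3

The receptive field on the zero-padded input at this output position is [1 1 4 / 5 3 4 / 0 0 0]. Elementwise product with the kernel and sum: 1·1 + 5·1 + 3·-1 + 0·1 + 0·-1 + 0·1.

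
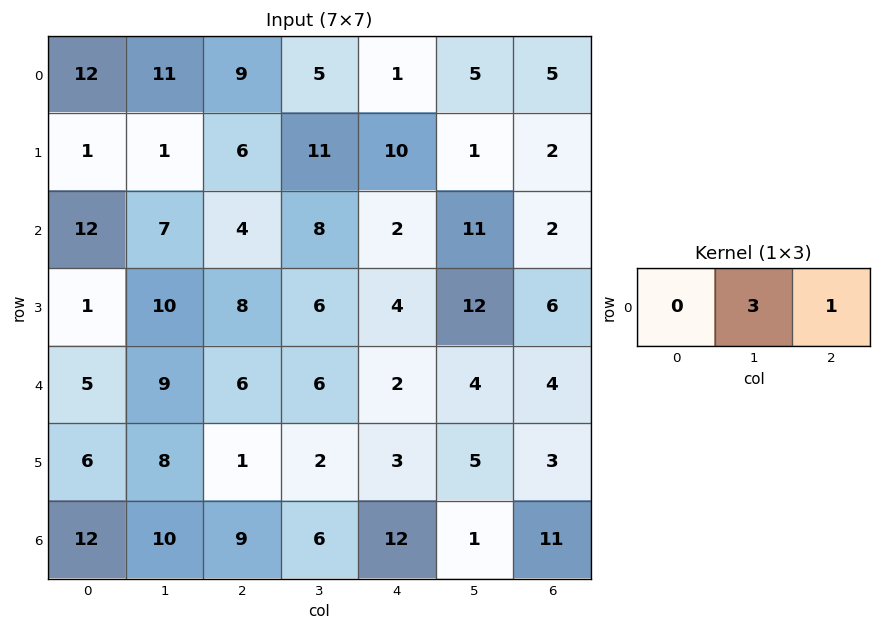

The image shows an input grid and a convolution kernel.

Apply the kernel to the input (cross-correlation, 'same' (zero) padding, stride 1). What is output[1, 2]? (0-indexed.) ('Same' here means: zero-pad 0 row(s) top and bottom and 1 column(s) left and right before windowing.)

29

The receptive field on the zero-padded input at this output position is [1 6 11]. Elementwise product with the kernel and sum: 6·3 + 11·1.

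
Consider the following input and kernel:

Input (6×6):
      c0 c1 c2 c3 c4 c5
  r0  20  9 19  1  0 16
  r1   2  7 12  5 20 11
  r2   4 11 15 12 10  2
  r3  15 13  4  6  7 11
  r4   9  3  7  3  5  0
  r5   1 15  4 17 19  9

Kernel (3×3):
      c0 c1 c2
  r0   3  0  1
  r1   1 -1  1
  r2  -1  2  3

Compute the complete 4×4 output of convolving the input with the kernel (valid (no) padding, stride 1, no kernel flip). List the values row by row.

149 83 123 29
49 47 98 71
51 80 74 55
103 88 115 75

Output[0,0]: The receptive field on the input at this output position is [20 9 19 / 2 7 12 / 4 11 15]. Elementwise product with the kernel and sum: 20·3 + 19·1 + 2·1 + 7·-1 + 12·1 + 4·-1 + 11·2 + 15·3.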